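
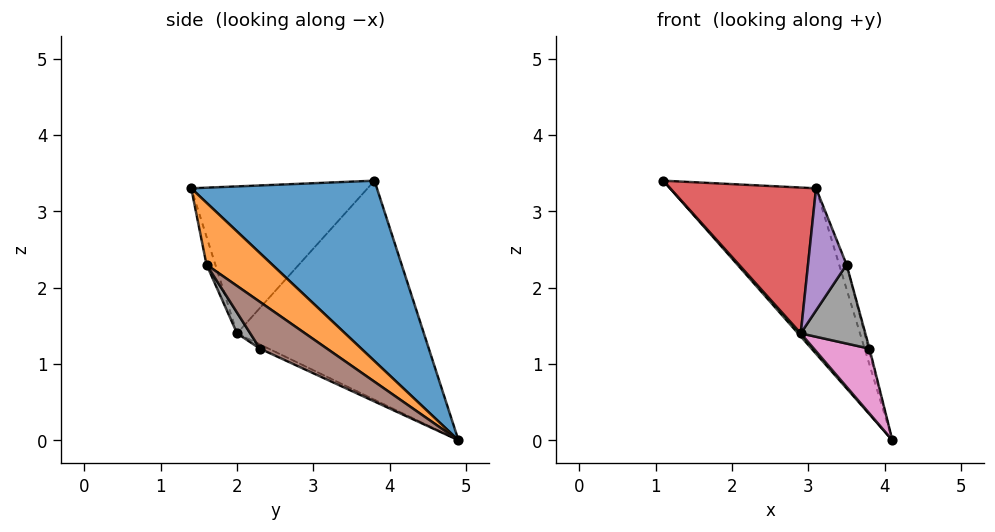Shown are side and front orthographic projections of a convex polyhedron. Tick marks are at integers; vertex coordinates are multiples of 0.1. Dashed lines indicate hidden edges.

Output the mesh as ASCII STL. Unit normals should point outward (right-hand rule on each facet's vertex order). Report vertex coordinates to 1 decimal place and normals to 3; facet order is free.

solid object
 facet normal 0.586 0.461 0.666
  outer loop
   vertex 3.1 1.4 3.3
   vertex 4.1 4.9 0.0
   vertex 1.1 3.8 3.4
  endloop
 endfacet
 facet normal 0.916 0.103 0.387
  outer loop
   vertex 3.5 1.6 2.3
   vertex 4.1 4.9 0.0
   vertex 3.1 1.4 3.3
  endloop
 endfacet
 facet normal -0.748 -0.011 -0.664
  outer loop
   vertex 2.9 2.0 1.4
   vertex 1.1 3.8 3.4
   vertex 4.1 4.9 0.0
  endloop
 endfacet
 facet normal -0.765 -0.633 -0.119
  outer loop
   vertex 2.9 2.0 1.4
   vertex 3.1 1.4 3.3
   vertex 1.1 3.8 3.4
  endloop
 endfacet
 facet normal -0.215 -0.938 -0.273
  outer loop
   vertex 2.9 2.0 1.4
   vertex 3.5 1.6 2.3
   vertex 3.1 1.4 3.3
  endloop
 endfacet
 facet normal 0.962 0.014 0.272
  outer loop
   vertex 3.8 2.3 1.2
   vertex 4.1 4.9 0.0
   vertex 3.5 1.6 2.3
  endloop
 endfacet
 facet normal -0.065 -0.412 -0.909
  outer loop
   vertex 3.8 2.3 1.2
   vertex 2.9 2.0 1.4
   vertex 4.1 4.9 0.0
  endloop
 endfacet
 facet normal 0.174 -0.852 -0.494
  outer loop
   vertex 3.8 2.3 1.2
   vertex 3.5 1.6 2.3
   vertex 2.9 2.0 1.4
  endloop
 endfacet
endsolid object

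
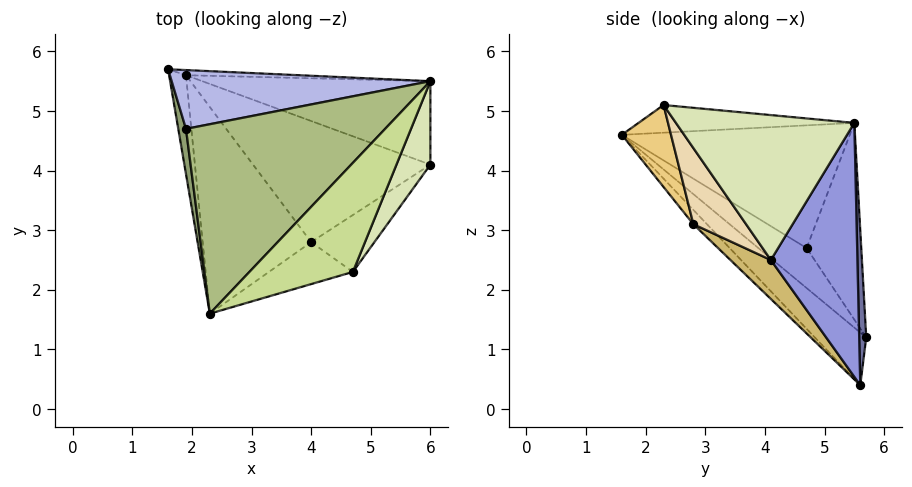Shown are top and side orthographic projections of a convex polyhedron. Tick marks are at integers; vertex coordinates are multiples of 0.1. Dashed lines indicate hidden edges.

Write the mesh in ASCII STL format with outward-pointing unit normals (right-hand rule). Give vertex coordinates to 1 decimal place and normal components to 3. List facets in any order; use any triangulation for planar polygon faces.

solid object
 facet normal 0.112 0.990 -0.082
  outer loop
   vertex 1.9 5.6 0.4
   vertex 1.6 5.7 1.2
   vertex 6.0 5.5 4.8
  endloop
 endfacet
 facet normal -0.879 -0.384 -0.282
  outer loop
   vertex 1.9 5.6 0.4
   vertex 2.3 1.6 4.6
   vertex 1.6 5.7 1.2
  endloop
 endfacet
 facet normal 0.501 0.739 -0.450
  outer loop
   vertex 6.0 4.1 2.5
   vertex 1.9 5.6 0.4
   vertex 6.0 5.5 4.8
  endloop
 endfacet
 facet normal -0.425 0.711 0.559
  outer loop
   vertex 1.9 4.7 2.7
   vertex 6.0 5.5 4.8
   vertex 1.6 5.7 1.2
  endloop
 endfacet
 facet normal -0.982 -0.011 0.189
  outer loop
   vertex 1.9 4.7 2.7
   vertex 1.6 5.7 1.2
   vertex 2.3 1.6 4.6
  endloop
 endfacet
 facet normal -0.478 0.413 0.775
  outer loop
   vertex 1.9 4.7 2.7
   vertex 2.3 1.6 4.6
   vertex 6.0 5.5 4.8
  endloop
 endfacet
 facet normal -0.253 0.192 0.948
  outer loop
   vertex 4.7 2.3 5.1
   vertex 6.0 5.5 4.8
   vertex 2.3 1.6 4.6
  endloop
 endfacet
 facet normal 0.912 -0.350 0.213
  outer loop
   vertex 4.7 2.3 5.1
   vertex 6.0 4.1 2.5
   vertex 6.0 5.5 4.8
  endloop
 endfacet
 facet normal -0.090 -0.725 -0.682
  outer loop
   vertex 4.0 2.8 3.1
   vertex 2.3 1.6 4.6
   vertex 1.9 5.6 0.4
  endloop
 endfacet
 facet normal 0.169 -0.615 -0.770
  outer loop
   vertex 4.0 2.8 3.1
   vertex 1.9 5.6 0.4
   vertex 6.0 4.1 2.5
  endloop
 endfacet
 facet normal 0.328 -0.883 -0.335
  outer loop
   vertex 4.0 2.8 3.1
   vertex 4.7 2.3 5.1
   vertex 2.3 1.6 4.6
  endloop
 endfacet
 facet normal 0.431 -0.828 -0.358
  outer loop
   vertex 4.0 2.8 3.1
   vertex 6.0 4.1 2.5
   vertex 4.7 2.3 5.1
  endloop
 endfacet
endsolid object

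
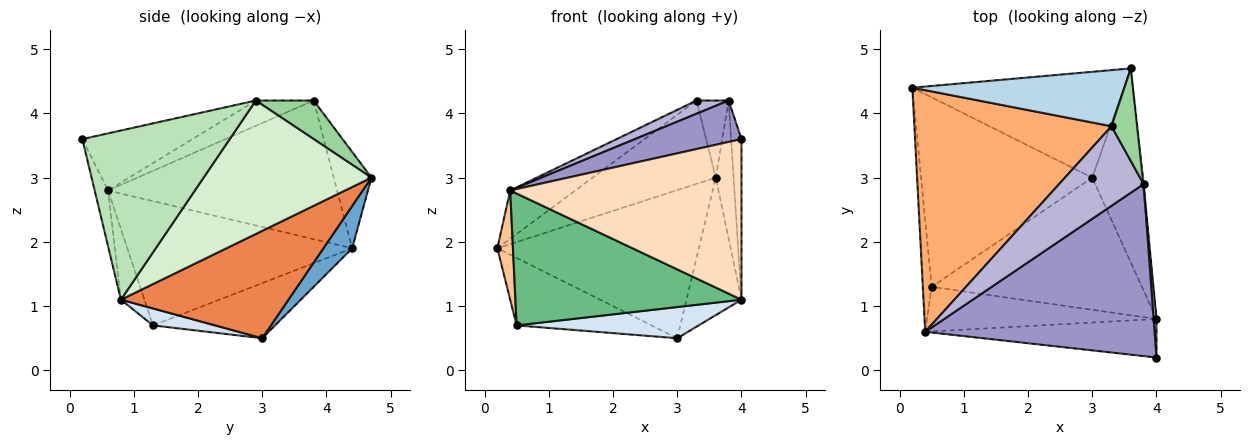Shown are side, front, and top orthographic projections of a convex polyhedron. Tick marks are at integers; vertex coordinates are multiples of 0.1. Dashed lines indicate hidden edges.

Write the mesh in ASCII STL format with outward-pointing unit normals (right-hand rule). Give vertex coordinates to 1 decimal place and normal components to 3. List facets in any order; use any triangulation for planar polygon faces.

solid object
 facet normal 0.115 0.808 -0.577
  outer loop
   vertex 3.0 3.0 0.5
   vertex 0.2 4.4 1.9
   vertex 3.6 4.7 3.0
  endloop
 endfacet
 facet normal -0.290 0.321 -0.902
  outer loop
   vertex 0.5 1.3 0.7
   vertex 0.2 4.4 1.9
   vertex 3.0 3.0 0.5
  endloop
 endfacet
 facet normal -0.246 0.804 0.541
  outer loop
   vertex 3.3 3.8 4.2
   vertex 3.6 4.7 3.0
   vertex 0.2 4.4 1.9
  endloop
 endfacet
 facet normal 0.078 -0.229 -0.970
  outer loop
   vertex 4.0 0.8 1.1
   vertex 0.5 1.3 0.7
   vertex 3.0 3.0 0.5
  endloop
 endfacet
 facet normal 0.870 0.285 -0.403
  outer loop
   vertex 4.0 0.8 1.1
   vertex 3.0 3.0 0.5
   vertex 3.6 4.7 3.0
  endloop
 endfacet
 facet normal -0.568 0.161 0.807
  outer loop
   vertex 0.4 0.6 2.8
   vertex 3.3 3.8 4.2
   vertex 0.2 4.4 1.9
  endloop
 endfacet
 facet normal -0.995 -0.069 -0.070
  outer loop
   vertex 0.4 0.6 2.8
   vertex 0.2 4.4 1.9
   vertex 0.5 1.3 0.7
  endloop
 endfacet
 facet normal -0.056 -0.971 -0.233
  outer loop
   vertex 0.4 0.6 2.8
   vertex 4.0 0.8 1.1
   vertex 4.0 0.2 3.6
  endloop
 endfacet
 facet normal -0.098 -0.943 -0.319
  outer loop
   vertex 0.4 0.6 2.8
   vertex 0.5 1.3 0.7
   vertex 4.0 0.8 1.1
  endloop
 endfacet
 facet normal 0.755 0.420 0.504
  outer loop
   vertex 3.8 2.9 4.2
   vertex 3.6 4.7 3.0
   vertex 3.3 3.8 4.2
  endloop
 endfacet
 facet normal 0.997 0.070 0.017
  outer loop
   vertex 3.8 2.9 4.2
   vertex 4.0 0.2 3.6
   vertex 4.0 0.8 1.1
  endloop
 endfacet
 facet normal 0.994 0.106 -0.007
  outer loop
   vertex 3.8 2.9 4.2
   vertex 4.0 0.8 1.1
   vertex 3.6 4.7 3.0
  endloop
 endfacet
 facet normal -0.235 -0.227 0.945
  outer loop
   vertex 3.8 2.9 4.2
   vertex 0.4 0.6 2.8
   vertex 4.0 0.2 3.6
  endloop
 endfacet
 facet normal -0.283 -0.157 0.946
  outer loop
   vertex 3.8 2.9 4.2
   vertex 3.3 3.8 4.2
   vertex 0.4 0.6 2.8
  endloop
 endfacet
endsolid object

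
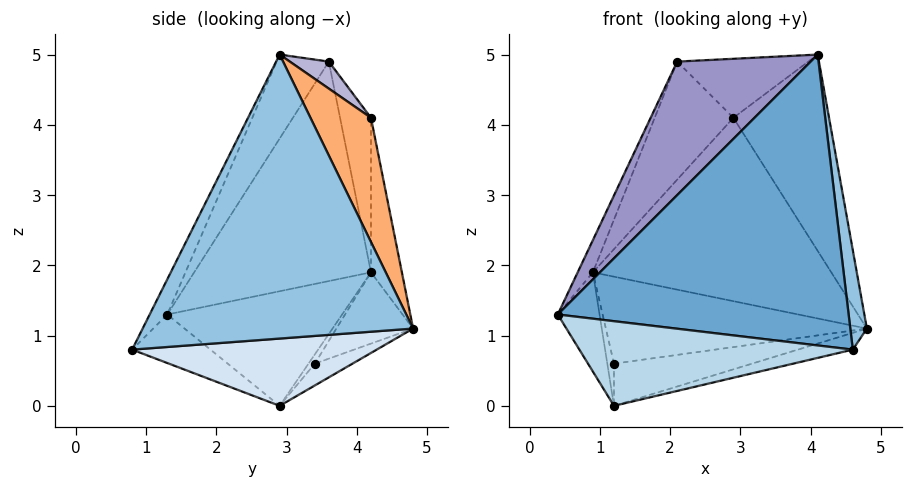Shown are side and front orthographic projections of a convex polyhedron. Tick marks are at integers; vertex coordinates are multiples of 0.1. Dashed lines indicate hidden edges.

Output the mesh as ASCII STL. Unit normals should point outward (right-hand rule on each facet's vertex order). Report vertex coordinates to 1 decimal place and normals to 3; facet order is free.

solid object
 facet normal -0.054 -0.896 0.441
  outer loop
   vertex 4.1 2.9 5.0
   vertex 0.4 1.3 1.3
   vertex 4.6 0.8 0.8
  endloop
 endfacet
 facet normal 0.987 -0.060 0.148
  outer loop
   vertex 4.1 2.9 5.0
   vertex 4.6 0.8 0.8
   vertex 4.8 4.8 1.1
  endloop
 endfacet
 facet normal -0.164 -0.571 -0.804
  outer loop
   vertex 1.2 2.9 0.0
   vertex 4.6 0.8 0.8
   vertex 0.4 1.3 1.3
  endloop
 endfacet
 facet normal 0.263 0.059 -0.963
  outer loop
   vertex 1.2 2.9 0.0
   vertex 4.8 4.8 1.1
   vertex 4.6 0.8 0.8
  endloop
 endfacet
 facet normal -0.928 0.222 -0.298
  outer loop
   vertex 1.2 2.9 0.0
   vertex 0.4 1.3 1.3
   vertex 0.9 4.2 1.9
  endloop
 endfacet
 facet normal 0.477 0.754 0.453
  outer loop
   vertex 2.9 4.2 4.1
   vertex 4.1 2.9 5.0
   vertex 4.8 4.8 1.1
  endloop
 endfacet
 facet normal -0.128 0.985 0.116
  outer loop
   vertex 2.9 4.2 4.1
   vertex 4.8 4.8 1.1
   vertex 0.9 4.2 1.9
  endloop
 endfacet
 facet normal -0.236 0.802 -0.548
  outer loop
   vertex 1.2 3.4 0.6
   vertex 0.9 4.2 1.9
   vertex 4.8 4.8 1.1
  endloop
 endfacet
 facet normal -0.205 0.752 -0.627
  outer loop
   vertex 1.2 3.4 0.6
   vertex 4.8 4.8 1.1
   vertex 1.2 2.9 0.0
  endloop
 endfacet
 facet normal -0.587 0.622 -0.518
  outer loop
   vertex 1.2 3.4 0.6
   vertex 1.2 2.9 0.0
   vertex 0.9 4.2 1.9
  endloop
 endfacet
 facet normal -0.920 0.079 0.384
  outer loop
   vertex 2.1 3.6 4.9
   vertex 0.9 4.2 1.9
   vertex 0.4 1.3 1.3
  endloop
 endfacet
 facet normal -0.347 0.883 0.315
  outer loop
   vertex 2.1 3.6 4.9
   vertex 2.9 4.2 4.1
   vertex 0.9 4.2 1.9
  endloop
 endfacet
 facet normal -0.289 -0.739 0.609
  outer loop
   vertex 2.1 3.6 4.9
   vertex 0.4 1.3 1.3
   vertex 4.1 2.9 5.0
  endloop
 endfacet
 facet normal 0.201 0.676 0.709
  outer loop
   vertex 2.1 3.6 4.9
   vertex 4.1 2.9 5.0
   vertex 2.9 4.2 4.1
  endloop
 endfacet
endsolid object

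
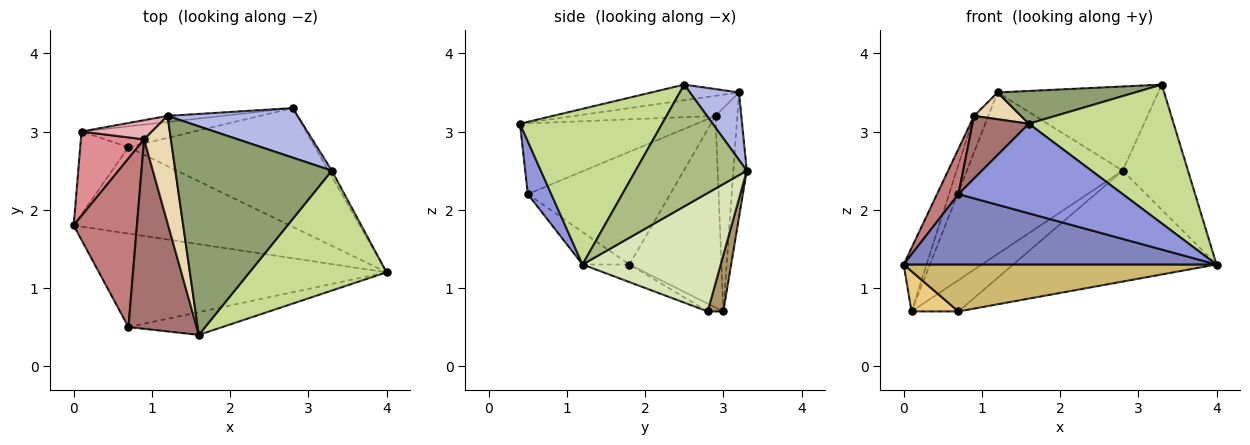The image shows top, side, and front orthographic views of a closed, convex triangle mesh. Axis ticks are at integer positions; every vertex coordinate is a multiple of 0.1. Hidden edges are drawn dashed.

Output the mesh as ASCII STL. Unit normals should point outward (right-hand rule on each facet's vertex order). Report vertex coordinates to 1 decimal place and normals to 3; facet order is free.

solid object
 facet normal -0.086 0.996 -0.037
  outer loop
   vertex 0.1 3.0 0.7
   vertex 1.2 3.2 3.5
   vertex 2.8 3.3 2.5
  endloop
 endfacet
 facet normal -0.090 -0.599 -0.796
  outer loop
   vertex 0.7 0.5 2.2
   vertex 0.0 1.8 1.3
   vertex 4.0 1.2 1.3
  endloop
 endfacet
 facet normal 0.137 -0.960 -0.244
  outer loop
   vertex 0.7 0.5 2.2
   vertex 4.0 1.2 1.3
   vertex 1.6 0.4 3.1
  endloop
 endfacet
 facet normal 0.254 0.833 0.490
  outer loop
   vertex 3.3 2.5 3.6
   vertex 2.8 3.3 2.5
   vertex 1.2 3.2 3.5
  endloop
 endfacet
 facet normal -0.098 -0.154 0.983
  outer loop
   vertex 3.3 2.5 3.6
   vertex 1.2 3.2 3.5
   vertex 1.6 0.4 3.1
  endloop
 endfacet
 facet normal 0.862 0.506 -0.024
  outer loop
   vertex 3.3 2.5 3.6
   vertex 4.0 1.2 1.3
   vertex 2.8 3.3 2.5
  endloop
 endfacet
 facet normal 0.596 -0.608 0.525
  outer loop
   vertex 3.3 2.5 3.6
   vertex 1.6 0.4 3.1
   vertex 4.0 1.2 1.3
  endloop
 endfacet
 facet normal 0.421 0.619 -0.663
  outer loop
   vertex 0.7 2.8 0.7
   vertex 2.8 3.3 2.5
   vertex 4.0 1.2 1.3
  endloop
 endfacet
 facet normal 0.267 0.802 -0.535
  outer loop
   vertex 0.7 2.8 0.7
   vertex 0.1 3.0 0.7
   vertex 2.8 3.3 2.5
  endloop
 endfacet
 facet normal -0.071 -0.476 -0.877
  outer loop
   vertex 0.7 2.8 0.7
   vertex 4.0 1.2 1.3
   vertex 0.0 1.8 1.3
  endloop
 endfacet
 facet normal -0.144 -0.433 -0.890
  outer loop
   vertex 0.7 2.8 0.7
   vertex 0.0 1.8 1.3
   vertex 0.1 3.0 0.7
  endloop
 endfacet
 facet normal -0.588 -0.196 0.784
  outer loop
   vertex 0.9 2.9 3.2
   vertex 1.6 0.4 3.1
   vertex 1.2 3.2 3.5
  endloop
 endfacet
 facet normal -0.702 -0.223 0.677
  outer loop
   vertex 0.9 2.9 3.2
   vertex 0.7 0.5 2.2
   vertex 1.6 0.4 3.1
  endloop
 endfacet
 facet normal -0.865 -0.130 0.485
  outer loop
   vertex 0.9 2.9 3.2
   vertex 0.0 1.8 1.3
   vertex 0.7 0.5 2.2
  endloop
 endfacet
 facet normal -0.924 0.230 0.305
  outer loop
   vertex 0.9 2.9 3.2
   vertex 0.1 3.0 0.7
   vertex 0.0 1.8 1.3
  endloop
 endfacet
 facet normal -0.804 0.526 0.278
  outer loop
   vertex 0.9 2.9 3.2
   vertex 1.2 3.2 3.5
   vertex 0.1 3.0 0.7
  endloop
 endfacet
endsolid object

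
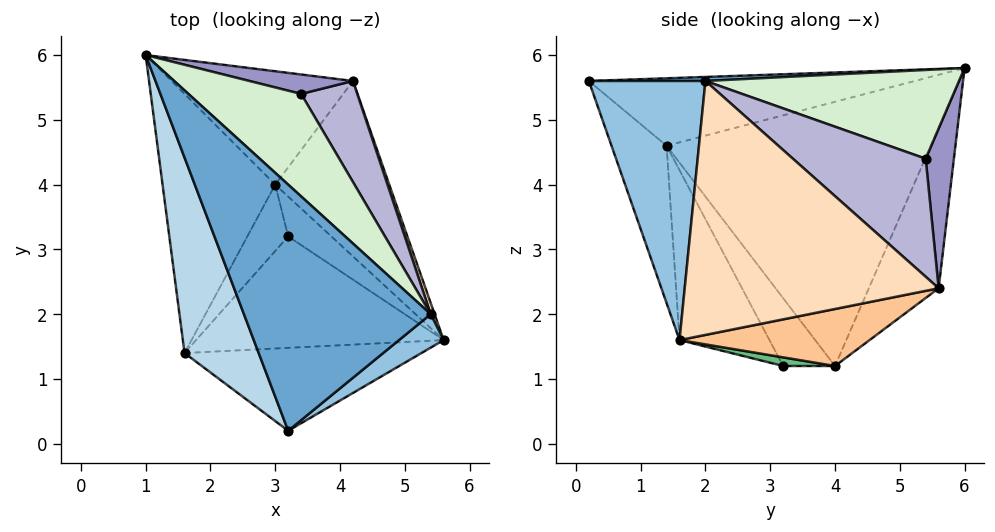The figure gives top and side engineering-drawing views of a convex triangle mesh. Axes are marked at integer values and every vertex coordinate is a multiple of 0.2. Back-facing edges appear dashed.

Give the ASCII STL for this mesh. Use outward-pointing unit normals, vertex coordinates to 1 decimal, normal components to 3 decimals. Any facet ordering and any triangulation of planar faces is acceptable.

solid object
 facet normal 0.022 -0.026 0.999
  outer loop
   vertex 5.4 2.0 5.6
   vertex 1.0 6.0 5.8
   vertex 3.2 0.2 5.6
  endloop
 endfacet
 facet normal 0.630 -0.769 0.108
  outer loop
   vertex 5.4 2.0 5.6
   vertex 3.2 0.2 5.6
   vertex 5.6 1.6 1.6
  endloop
 endfacet
 facet normal -0.648 -0.270 0.712
  outer loop
   vertex 1.6 1.4 4.6
   vertex 3.2 0.2 5.6
   vertex 1.0 6.0 5.8
  endloop
 endfacet
 facet normal -0.920 -0.018 -0.392
  outer loop
   vertex 1.6 1.4 4.6
   vertex 1.0 6.0 5.8
   vertex 3.0 4.0 1.2
  endloop
 endfacet
 facet normal -0.317 -0.820 -0.477
  outer loop
   vertex 1.6 1.4 4.6
   vertex 5.6 1.6 1.6
   vertex 3.2 0.2 5.6
  endloop
 endfacet
 facet normal -0.455 0.727 -0.514
  outer loop
   vertex 4.2 5.6 2.4
   vertex 3.0 4.0 1.2
   vertex 1.0 6.0 5.8
  endloop
 endfacet
 facet normal 0.424 0.318 -0.848
  outer loop
   vertex 4.2 5.6 2.4
   vertex 5.6 1.6 1.6
   vertex 3.0 4.0 1.2
  endloop
 endfacet
 facet normal 0.945 0.328 0.014
  outer loop
   vertex 4.2 5.6 2.4
   vertex 5.4 2.0 5.6
   vertex 5.6 1.6 1.6
  endloop
 endfacet
 facet normal 0.196 0.049 -0.979
  outer loop
   vertex 3.2 3.2 1.2
   vertex 3.0 4.0 1.2
   vertex 5.6 1.6 1.6
  endloop
 endfacet
 facet normal -0.389 -0.726 -0.567
  outer loop
   vertex 3.2 3.2 1.2
   vertex 5.6 1.6 1.6
   vertex 1.6 1.4 4.6
  endloop
 endfacet
 facet normal -0.837 -0.209 -0.505
  outer loop
   vertex 3.2 3.2 1.2
   vertex 1.6 1.4 4.6
   vertex 3.0 4.0 1.2
  endloop
 endfacet
 facet normal 0.521 0.540 0.661
  outer loop
   vertex 3.4 5.4 4.4
   vertex 1.0 6.0 5.8
   vertex 5.4 2.0 5.6
  endloop
 endfacet
 facet normal 0.363 0.902 0.235
  outer loop
   vertex 3.4 5.4 4.4
   vertex 4.2 5.6 2.4
   vertex 1.0 6.0 5.8
  endloop
 endfacet
 facet normal 0.746 0.564 0.355
  outer loop
   vertex 3.4 5.4 4.4
   vertex 5.4 2.0 5.6
   vertex 4.2 5.6 2.4
  endloop
 endfacet
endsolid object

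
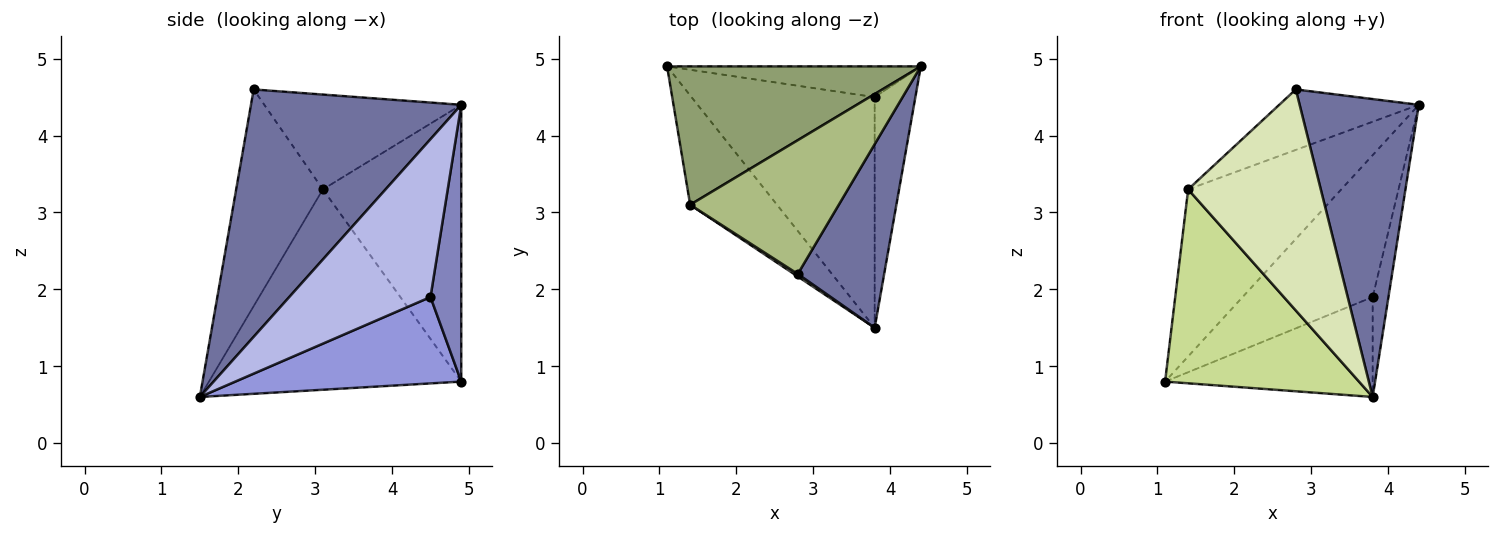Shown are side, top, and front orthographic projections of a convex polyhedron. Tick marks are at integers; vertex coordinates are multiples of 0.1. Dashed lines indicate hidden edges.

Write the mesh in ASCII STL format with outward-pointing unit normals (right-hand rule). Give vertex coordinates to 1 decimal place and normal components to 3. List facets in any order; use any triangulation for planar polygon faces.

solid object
 facet normal 0.832 -0.472 0.291
  outer loop
   vertex 2.8 2.2 4.6
   vertex 3.8 1.5 0.6
   vertex 4.4 4.9 4.4
  endloop
 endfacet
 facet normal 0.225 0.952 -0.206
  outer loop
   vertex 3.8 4.5 1.9
   vertex 1.1 4.9 0.8
   vertex 4.4 4.9 4.4
  endloop
 endfacet
 facet normal 0.397 0.365 -0.842
  outer loop
   vertex 3.8 4.5 1.9
   vertex 3.8 1.5 0.6
   vertex 1.1 4.9 0.8
  endloop
 endfacet
 facet normal 0.963 0.108 -0.248
  outer loop
   vertex 3.8 4.5 1.9
   vertex 4.4 4.9 4.4
   vertex 3.8 1.5 0.6
  endloop
 endfacet
 facet normal -0.571 0.632 0.524
  outer loop
   vertex 1.4 3.1 3.3
   vertex 4.4 4.9 4.4
   vertex 1.1 4.9 0.8
  endloop
 endfacet
 facet normal -0.503 0.356 0.788
  outer loop
   vertex 1.4 3.1 3.3
   vertex 2.8 2.2 4.6
   vertex 4.4 4.9 4.4
  endloop
 endfacet
 facet normal -0.750 -0.576 -0.325
  outer loop
   vertex 1.4 3.1 3.3
   vertex 1.1 4.9 0.8
   vertex 3.8 1.5 0.6
  endloop
 endfacet
 facet normal -0.547 -0.837 0.010
  outer loop
   vertex 1.4 3.1 3.3
   vertex 3.8 1.5 0.6
   vertex 2.8 2.2 4.6
  endloop
 endfacet
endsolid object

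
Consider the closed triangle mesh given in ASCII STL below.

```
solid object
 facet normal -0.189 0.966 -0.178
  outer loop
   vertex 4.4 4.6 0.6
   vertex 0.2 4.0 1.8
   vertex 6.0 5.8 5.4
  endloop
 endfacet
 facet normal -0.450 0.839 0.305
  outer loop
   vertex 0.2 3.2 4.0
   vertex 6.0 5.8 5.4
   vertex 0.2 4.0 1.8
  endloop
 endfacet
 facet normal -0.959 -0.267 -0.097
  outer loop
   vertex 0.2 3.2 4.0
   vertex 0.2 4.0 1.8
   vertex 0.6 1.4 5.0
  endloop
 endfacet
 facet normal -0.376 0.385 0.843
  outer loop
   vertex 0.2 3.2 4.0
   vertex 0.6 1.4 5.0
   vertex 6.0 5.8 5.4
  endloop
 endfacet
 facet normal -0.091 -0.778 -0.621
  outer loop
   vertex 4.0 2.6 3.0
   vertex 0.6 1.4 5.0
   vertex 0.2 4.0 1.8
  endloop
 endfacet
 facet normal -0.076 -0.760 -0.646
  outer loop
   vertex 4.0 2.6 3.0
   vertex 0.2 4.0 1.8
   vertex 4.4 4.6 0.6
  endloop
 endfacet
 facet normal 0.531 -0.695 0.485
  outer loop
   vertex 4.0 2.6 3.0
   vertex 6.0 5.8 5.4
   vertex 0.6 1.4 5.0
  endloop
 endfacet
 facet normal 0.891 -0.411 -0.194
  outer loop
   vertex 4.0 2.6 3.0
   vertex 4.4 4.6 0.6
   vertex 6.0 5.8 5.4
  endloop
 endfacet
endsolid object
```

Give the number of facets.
8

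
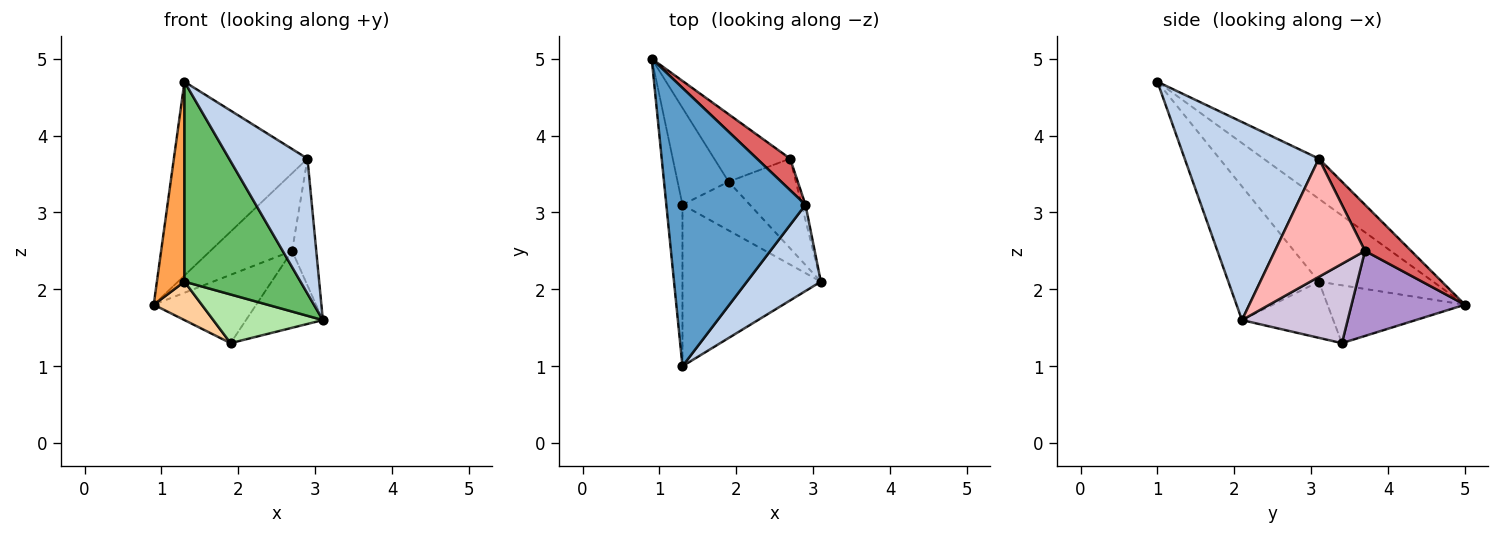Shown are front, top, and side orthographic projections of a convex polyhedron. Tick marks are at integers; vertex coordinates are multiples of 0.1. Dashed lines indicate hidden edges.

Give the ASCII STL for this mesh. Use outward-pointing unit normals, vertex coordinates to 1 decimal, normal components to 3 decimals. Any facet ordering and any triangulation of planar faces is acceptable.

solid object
 facet normal -0.231 0.556 0.799
  outer loop
   vertex 2.9 3.1 3.7
   vertex 0.9 5.0 1.8
   vertex 1.3 1.0 4.7
  endloop
 endfacet
 facet normal 0.822 -0.480 0.307
  outer loop
   vertex 2.9 3.1 3.7
   vertex 1.3 1.0 4.7
   vertex 3.1 2.1 1.6
  endloop
 endfacet
 facet normal -0.955 -0.230 -0.186
  outer loop
   vertex 1.3 3.1 2.1
   vertex 1.3 1.0 4.7
   vertex 0.9 5.0 1.8
  endloop
 endfacet
 facet normal -0.726 -0.254 -0.639
  outer loop
   vertex 1.3 3.1 2.1
   vertex 0.9 5.0 1.8
   vertex 1.9 3.4 1.3
  endloop
 endfacet
 facet normal -0.519 -0.665 -0.537
  outer loop
   vertex 1.3 3.1 2.1
   vertex 3.1 2.1 1.6
   vertex 1.3 1.0 4.7
  endloop
 endfacet
 facet normal -0.508 -0.609 -0.609
  outer loop
   vertex 1.3 3.1 2.1
   vertex 1.9 3.4 1.3
   vertex 3.1 2.1 1.6
  endloop
 endfacet
 facet normal 0.463 0.821 0.333
  outer loop
   vertex 2.7 3.7 2.5
   vertex 0.9 5.0 1.8
   vertex 2.9 3.1 3.7
  endloop
 endfacet
 facet normal 0.965 0.259 -0.031
  outer loop
   vertex 2.7 3.7 2.5
   vertex 2.9 3.1 3.7
   vertex 3.1 2.1 1.6
  endloop
 endfacet
 facet normal 0.619 0.559 -0.552
  outer loop
   vertex 2.7 3.7 2.5
   vertex 1.9 3.4 1.3
   vertex 0.9 5.0 1.8
  endloop
 endfacet
 facet normal 0.667 0.485 -0.566
  outer loop
   vertex 2.7 3.7 2.5
   vertex 3.1 2.1 1.6
   vertex 1.9 3.4 1.3
  endloop
 endfacet
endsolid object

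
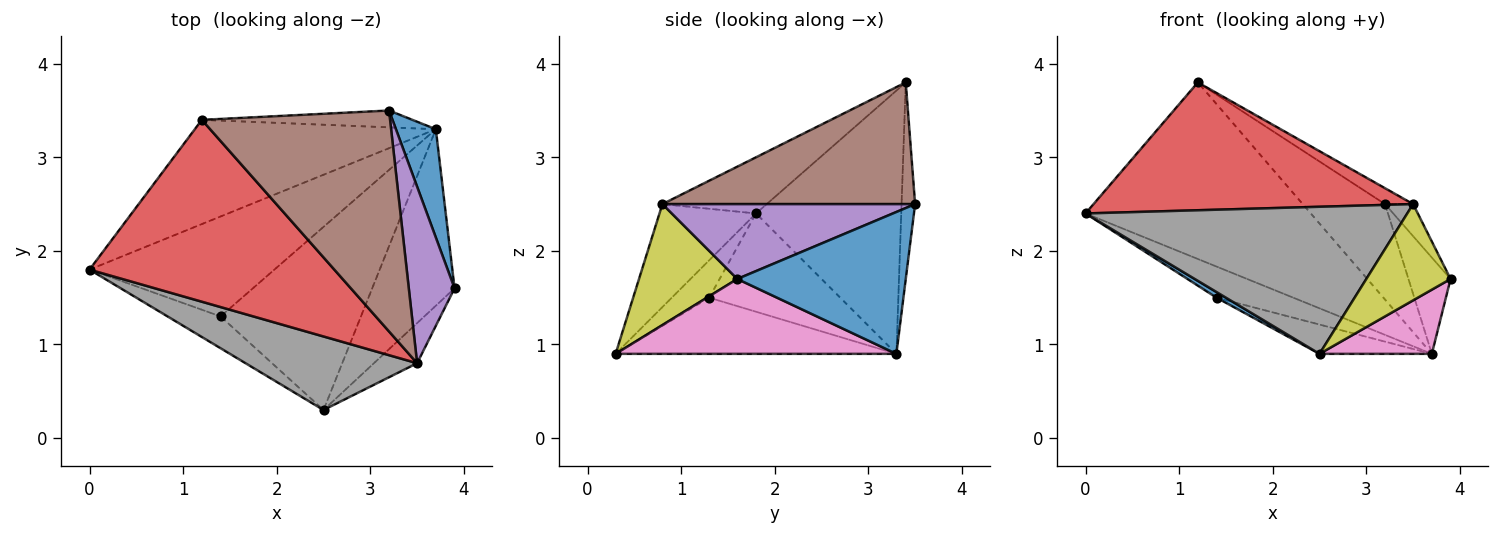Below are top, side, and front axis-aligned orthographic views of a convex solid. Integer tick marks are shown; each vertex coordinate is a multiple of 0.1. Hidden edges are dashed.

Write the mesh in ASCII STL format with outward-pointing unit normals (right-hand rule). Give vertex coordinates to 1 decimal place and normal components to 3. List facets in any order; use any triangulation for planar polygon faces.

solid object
 facet normal 0.936 0.234 0.263
  outer loop
   vertex 3.7 3.3 0.9
   vertex 3.2 3.5 2.5
   vertex 3.9 1.6 1.7
  endloop
 endfacet
 facet normal -0.485 0.753 -0.444
  outer loop
   vertex 3.7 3.3 0.9
   vertex 0.0 1.8 2.4
   vertex 1.2 3.4 3.8
  endloop
 endfacet
 facet normal -0.160 0.972 -0.172
  outer loop
   vertex 3.7 3.3 0.9
   vertex 1.2 3.4 3.8
   vertex 3.2 3.5 2.5
  endloop
 endfacet
 facet normal -0.184 -0.565 0.804
  outer loop
   vertex 3.5 0.8 2.5
   vertex 1.2 3.4 3.8
   vertex 0.0 1.8 2.4
  endloop
 endfacet
 facet normal 0.849 0.094 0.519
  outer loop
   vertex 3.5 0.8 2.5
   vertex 3.9 1.6 1.7
   vertex 3.2 3.5 2.5
  endloop
 endfacet
 facet normal 0.542 0.060 0.838
  outer loop
   vertex 3.5 0.8 2.5
   vertex 3.2 3.5 2.5
   vertex 1.2 3.4 3.8
  endloop
 endfacet
 facet normal 0.650 -0.260 -0.715
  outer loop
   vertex 2.5 0.3 0.9
   vertex 3.7 3.3 0.9
   vertex 3.9 1.6 1.7
  endloop
 endfacet
 facet normal -0.259 -0.864 0.432
  outer loop
   vertex 2.5 0.3 0.9
   vertex 3.5 0.8 2.5
   vertex 0.0 1.8 2.4
  endloop
 endfacet
 facet normal 0.733 -0.628 -0.262
  outer loop
   vertex 2.5 0.3 0.9
   vertex 3.9 1.6 1.7
   vertex 3.5 0.8 2.5
  endloop
 endfacet
 facet normal -0.453 0.265 -0.851
  outer loop
   vertex 1.4 1.3 1.5
   vertex 0.0 1.8 2.4
   vertex 3.7 3.3 0.9
  endloop
 endfacet
 facet normal -0.571 -0.143 -0.809
  outer loop
   vertex 1.4 1.3 1.5
   vertex 2.5 0.3 0.9
   vertex 0.0 1.8 2.4
  endloop
 endfacet
 facet normal -0.367 0.147 -0.918
  outer loop
   vertex 1.4 1.3 1.5
   vertex 3.7 3.3 0.9
   vertex 2.5 0.3 0.9
  endloop
 endfacet
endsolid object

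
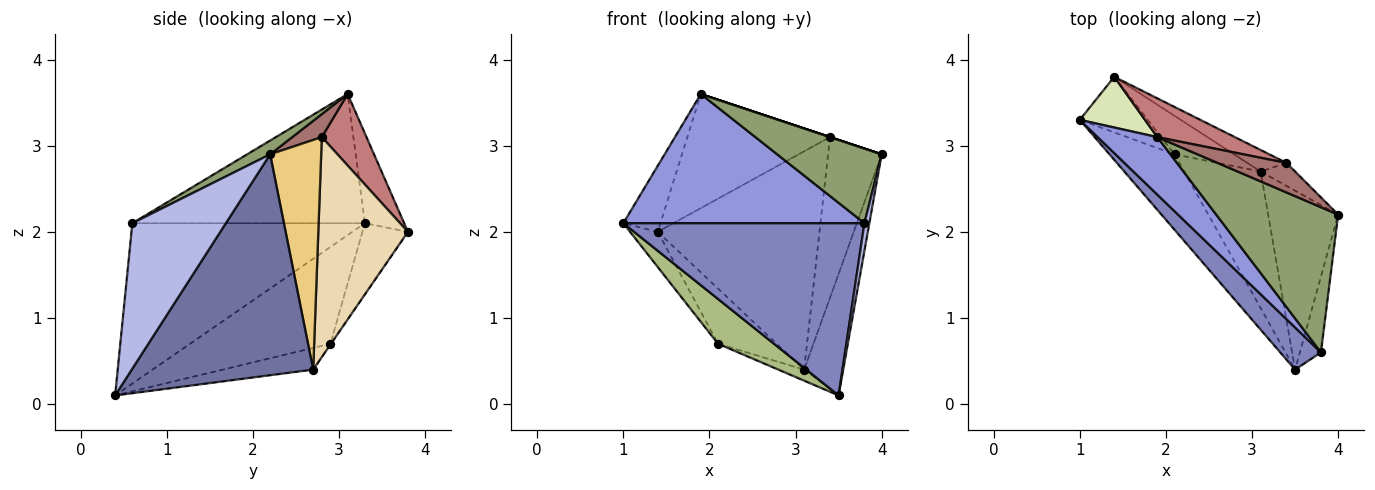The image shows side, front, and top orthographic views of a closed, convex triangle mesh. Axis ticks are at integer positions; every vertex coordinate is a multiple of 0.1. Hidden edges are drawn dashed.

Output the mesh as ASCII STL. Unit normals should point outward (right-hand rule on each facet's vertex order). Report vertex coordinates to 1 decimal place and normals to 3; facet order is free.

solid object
 facet normal 0.934 0.201 -0.296
  outer loop
   vertex 3.1 2.7 0.4
   vertex 4.0 2.2 2.9
   vertex 3.5 0.4 0.1
  endloop
 endfacet
 facet normal -0.684 -0.709 0.173
  outer loop
   vertex 3.8 0.6 2.1
   vertex 1.0 3.3 2.1
   vertex 3.5 0.4 0.1
  endloop
 endfacet
 facet normal -0.661 -0.685 0.305
  outer loop
   vertex 3.8 0.6 2.1
   vertex 1.9 3.1 3.6
   vertex 1.0 3.3 2.1
  endloop
 endfacet
 facet normal 0.988 -0.052 -0.143
  outer loop
   vertex 3.8 0.6 2.1
   vertex 3.5 0.4 0.1
   vertex 4.0 2.2 2.9
  endloop
 endfacet
 facet normal 0.100 -0.455 0.885
  outer loop
   vertex 3.8 0.6 2.1
   vertex 4.0 2.2 2.9
   vertex 1.9 3.1 3.6
  endloop
 endfacet
 facet normal -0.788 -0.314 -0.529
  outer loop
   vertex 2.1 2.9 0.7
   vertex 3.5 0.4 0.1
   vertex 1.0 3.3 2.1
  endloop
 endfacet
 facet normal -0.272 0.078 -0.959
  outer loop
   vertex 2.1 2.9 0.7
   vertex 3.1 2.7 0.4
   vertex 3.5 0.4 0.1
  endloop
 endfacet
 facet normal -0.643 0.608 0.467
  outer loop
   vertex 1.4 3.8 2.0
   vertex 1.0 3.3 2.1
   vertex 1.9 3.1 3.6
  endloop
 endfacet
 facet normal -0.661 0.402 -0.634
  outer loop
   vertex 1.4 3.8 2.0
   vertex 2.1 2.9 0.7
   vertex 1.0 3.3 2.1
  endloop
 endfacet
 facet normal -0.008 0.820 -0.572
  outer loop
   vertex 1.4 3.8 2.0
   vertex 3.1 2.7 0.4
   vertex 2.1 2.9 0.7
  endloop
 endfacet
 facet normal 0.686 0.720 -0.103
  outer loop
   vertex 3.4 2.8 3.1
   vertex 4.0 2.2 2.9
   vertex 3.1 2.7 0.4
  endloop
 endfacet
 facet normal 0.483 0.871 -0.086
  outer loop
   vertex 3.4 2.8 3.1
   vertex 3.1 2.7 0.4
   vertex 1.4 3.8 2.0
  endloop
 endfacet
 facet normal 0.316 0.000 0.949
  outer loop
   vertex 3.4 2.8 3.1
   vertex 1.9 3.1 3.6
   vertex 4.0 2.2 2.9
  endloop
 endfacet
 facet normal 0.284 0.908 0.308
  outer loop
   vertex 3.4 2.8 3.1
   vertex 1.4 3.8 2.0
   vertex 1.9 3.1 3.6
  endloop
 endfacet
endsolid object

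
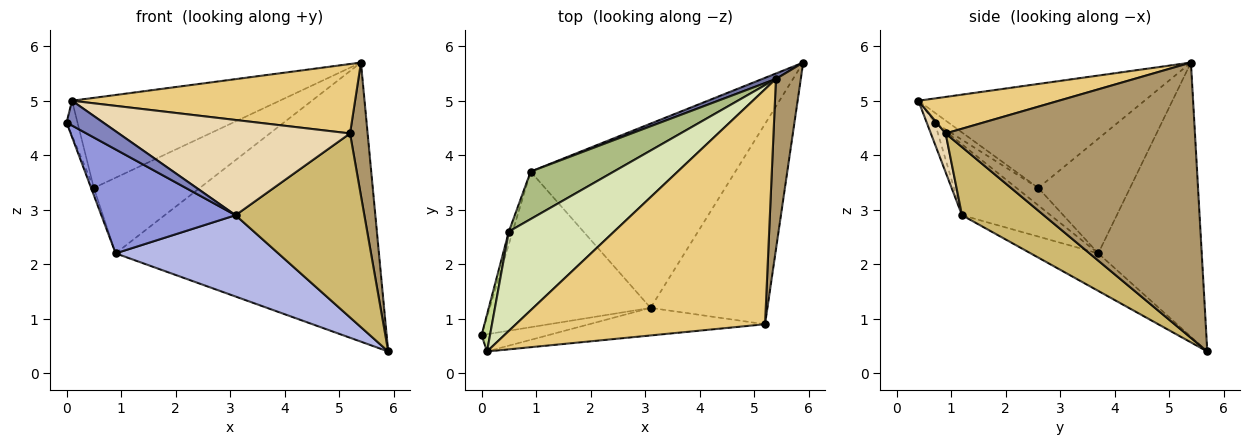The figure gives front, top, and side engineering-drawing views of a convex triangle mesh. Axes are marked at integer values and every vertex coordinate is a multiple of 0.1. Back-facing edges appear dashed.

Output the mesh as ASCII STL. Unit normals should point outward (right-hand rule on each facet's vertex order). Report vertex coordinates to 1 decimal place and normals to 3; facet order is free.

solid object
 facet normal -0.366 0.931 0.018
  outer loop
   vertex 0.9 3.7 2.2
   vertex 5.4 5.4 5.7
   vertex 5.9 5.7 0.4
  endloop
 endfacet
 facet normal -0.178 -0.808 -0.562
  outer loop
   vertex 3.1 1.2 2.9
   vertex 0.1 0.4 5.0
   vertex 0.0 0.7 4.6
  endloop
 endfacet
 facet normal -0.344 -0.521 -0.781
  outer loop
   vertex 3.1 1.2 2.9
   vertex 0.0 0.7 4.6
   vertex 0.9 3.7 2.2
  endloop
 endfacet
 facet normal -0.165 -0.398 -0.902
  outer loop
   vertex 3.1 1.2 2.9
   vertex 0.9 3.7 2.2
   vertex 5.9 5.7 0.4
  endloop
 endfacet
 facet normal -0.970 0.121 -0.212
  outer loop
   vertex 0.5 2.6 3.4
   vertex 0.9 3.7 2.2
   vertex 0.0 0.7 4.6
  endloop
 endfacet
 facet normal -0.591 0.683 0.429
  outer loop
   vertex 0.5 2.6 3.4
   vertex 5.4 5.4 5.7
   vertex 0.9 3.7 2.2
  endloop
 endfacet
 facet normal -0.651 0.520 0.553
  outer loop
   vertex 0.5 2.6 3.4
   vertex 0.0 0.7 4.6
   vertex 0.1 0.4 5.0
  endloop
 endfacet
 facet normal -0.590 0.542 0.598
  outer loop
   vertex 0.5 2.6 3.4
   vertex 0.1 0.4 5.0
   vertex 5.4 5.4 5.7
  endloop
 endfacet
 facet normal 0.993 -0.070 0.090
  outer loop
   vertex 5.2 0.9 4.4
   vertex 5.9 5.7 0.4
   vertex 5.4 5.4 5.7
  endloop
 endfacet
 facet normal 0.395 -0.622 -0.677
  outer loop
   vertex 5.2 0.9 4.4
   vertex 3.1 1.2 2.9
   vertex 5.9 5.7 0.4
  endloop
 endfacet
 facet normal 0.139 -0.281 0.950
  outer loop
   vertex 5.2 0.9 4.4
   vertex 5.4 5.4 5.7
   vertex 0.1 0.4 5.0
  endloop
 endfacet
 facet normal 0.061 -0.959 -0.278
  outer loop
   vertex 5.2 0.9 4.4
   vertex 0.1 0.4 5.0
   vertex 3.1 1.2 2.9
  endloop
 endfacet
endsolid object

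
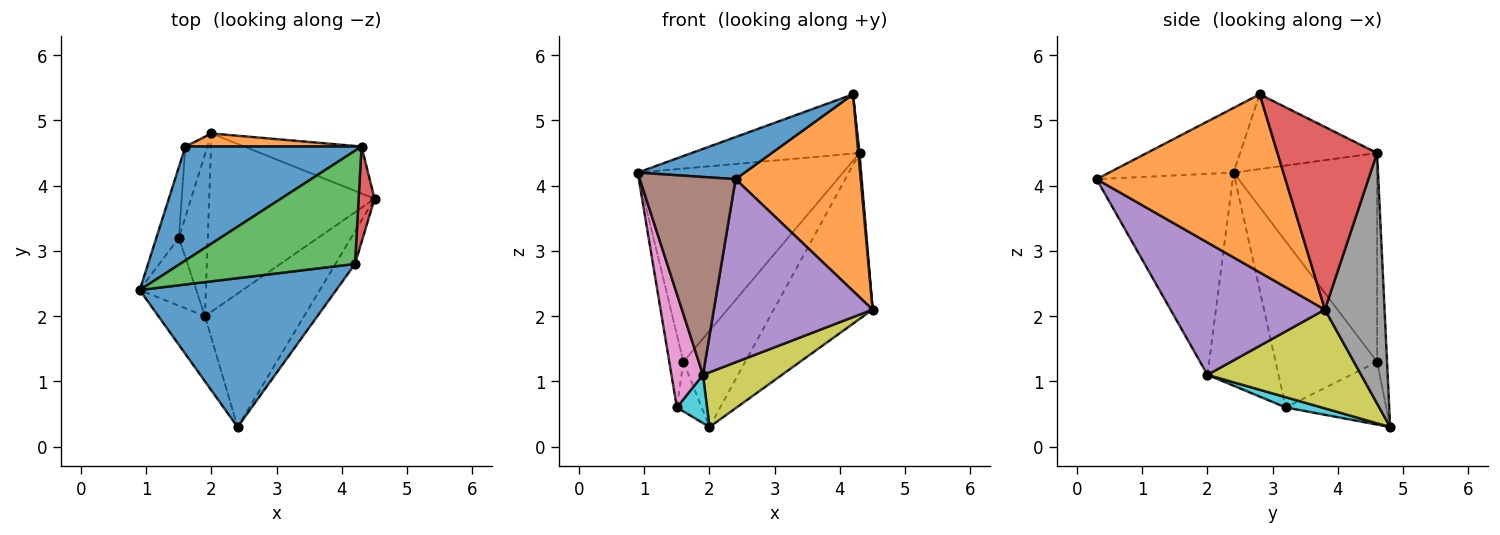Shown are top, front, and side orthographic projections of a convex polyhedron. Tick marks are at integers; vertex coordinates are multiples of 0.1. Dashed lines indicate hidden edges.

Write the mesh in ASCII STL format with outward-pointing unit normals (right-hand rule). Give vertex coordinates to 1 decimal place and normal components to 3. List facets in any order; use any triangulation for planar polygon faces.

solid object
 facet normal -0.302 -0.259 0.917
  outer loop
   vertex 4.2 2.8 5.4
   vertex 0.9 2.4 4.2
   vertex 2.4 0.3 4.1
  endloop
 endfacet
 facet normal 0.830 -0.550 -0.091
  outer loop
   vertex 4.2 2.8 5.4
   vertex 2.4 0.3 4.1
   vertex 4.5 3.8 2.1
  endloop
 endfacet
 facet normal -0.354 0.434 0.829
  outer loop
   vertex 4.3 4.6 4.5
   vertex 0.9 2.4 4.2
   vertex 4.2 2.8 5.4
  endloop
 endfacet
 facet normal 0.996 -0.012 0.087
  outer loop
   vertex 4.3 4.6 4.5
   vertex 4.2 2.8 5.4
   vertex 4.5 3.8 2.1
  endloop
 endfacet
 facet normal 0.618 -0.635 -0.463
  outer loop
   vertex 1.9 2.0 1.1
   vertex 4.5 3.8 2.1
   vertex 2.4 0.3 4.1
  endloop
 endfacet
 facet normal -0.804 -0.565 -0.186
  outer loop
   vertex 1.9 2.0 1.1
   vertex 2.4 0.3 4.1
   vertex 0.9 2.4 4.2
  endloop
 endfacet
 facet normal -0.888 -0.394 -0.236
  outer loop
   vertex 1.9 2.0 1.1
   vertex 0.9 2.4 4.2
   vertex 1.5 3.2 0.6
  endloop
 endfacet
 facet normal 0.502 0.832 -0.235
  outer loop
   vertex 2.0 4.8 0.3
   vertex 4.3 4.6 4.5
   vertex 4.5 3.8 2.1
  endloop
 endfacet
 facet normal 0.496 -0.255 -0.830
  outer loop
   vertex 2.0 4.8 0.3
   vertex 4.5 3.8 2.1
   vertex 1.9 2.0 1.1
  endloop
 endfacet
 facet normal 0.322 -0.271 -0.907
  outer loop
   vertex 2.0 4.8 0.3
   vertex 1.9 2.0 1.1
   vertex 1.5 3.2 0.6
  endloop
 endfacet
 facet normal -0.516 0.738 0.435
  outer loop
   vertex 1.6 4.6 1.3
   vertex 0.9 2.4 4.2
   vertex 4.3 4.6 4.5
  endloop
 endfacet
 facet normal -0.157 0.979 0.133
  outer loop
   vertex 1.6 4.6 1.3
   vertex 4.3 4.6 4.5
   vertex 2.0 4.8 0.3
  endloop
 endfacet
 facet normal -0.982 0.137 -0.133
  outer loop
   vertex 1.6 4.6 1.3
   vertex 1.5 3.2 0.6
   vertex 0.9 2.4 4.2
  endloop
 endfacet
 facet normal -0.919 0.227 -0.322
  outer loop
   vertex 1.6 4.6 1.3
   vertex 2.0 4.8 0.3
   vertex 1.5 3.2 0.6
  endloop
 endfacet
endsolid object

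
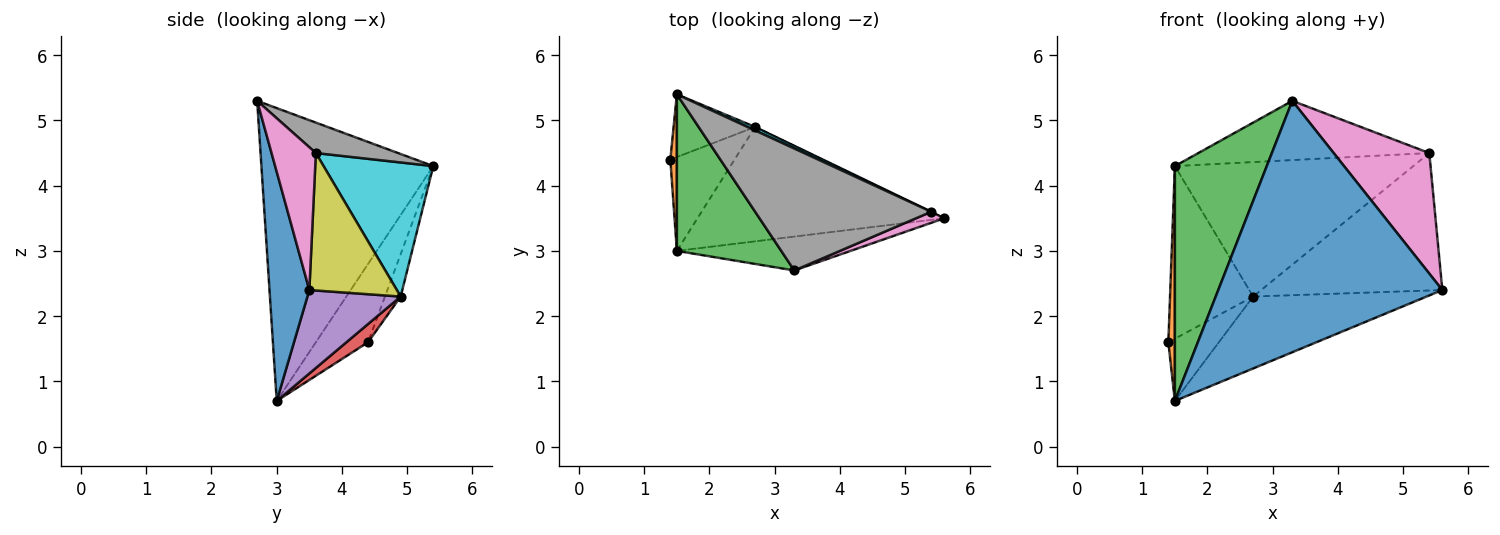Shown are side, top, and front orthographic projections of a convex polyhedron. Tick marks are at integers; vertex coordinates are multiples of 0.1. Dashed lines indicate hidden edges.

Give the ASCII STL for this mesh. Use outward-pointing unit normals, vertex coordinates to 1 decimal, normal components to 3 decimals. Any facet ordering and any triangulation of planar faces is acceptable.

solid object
 facet normal 0.174 -0.976 -0.132
  outer loop
   vertex 3.3 2.7 5.3
   vertex 1.5 3.0 0.7
   vertex 5.6 3.5 2.4
  endloop
 endfacet
 facet normal -0.989 -0.124 0.082
  outer loop
   vertex 1.5 5.4 4.3
   vertex 1.4 4.4 1.6
   vertex 1.5 3.0 0.7
  endloop
 endfacet
 facet normal -0.841 -0.450 0.300
  outer loop
   vertex 1.5 5.4 4.3
   vertex 1.5 3.0 0.7
   vertex 3.3 2.7 5.3
  endloop
 endfacet
 facet normal 0.230 0.538 -0.811
  outer loop
   vertex 2.7 4.9 2.3
   vertex 1.5 3.0 0.7
   vertex 1.4 4.4 1.6
  endloop
 endfacet
 facet normal 0.275 0.512 -0.814
  outer loop
   vertex 2.7 4.9 2.3
   vertex 5.6 3.5 2.4
   vertex 1.5 3.0 0.7
  endloop
 endfacet
 facet normal -0.175 0.925 -0.336
  outer loop
   vertex 2.7 4.9 2.3
   vertex 1.4 4.4 1.6
   vertex 1.5 5.4 4.3
  endloop
 endfacet
 facet normal 0.419 -0.904 0.083
  outer loop
   vertex 5.4 3.6 4.5
   vertex 3.3 2.7 5.3
   vertex 5.6 3.5 2.4
  endloop
 endfacet
 facet normal 0.154 0.432 0.889
  outer loop
   vertex 5.4 3.6 4.5
   vertex 1.5 5.4 4.3
   vertex 3.3 2.7 5.3
  endloop
 endfacet
 facet normal 0.435 0.901 -0.001
  outer loop
   vertex 5.4 3.6 4.5
   vertex 5.6 3.5 2.4
   vertex 2.7 4.9 2.3
  endloop
 endfacet
 facet normal 0.418 0.908 0.024
  outer loop
   vertex 5.4 3.6 4.5
   vertex 2.7 4.9 2.3
   vertex 1.5 5.4 4.3
  endloop
 endfacet
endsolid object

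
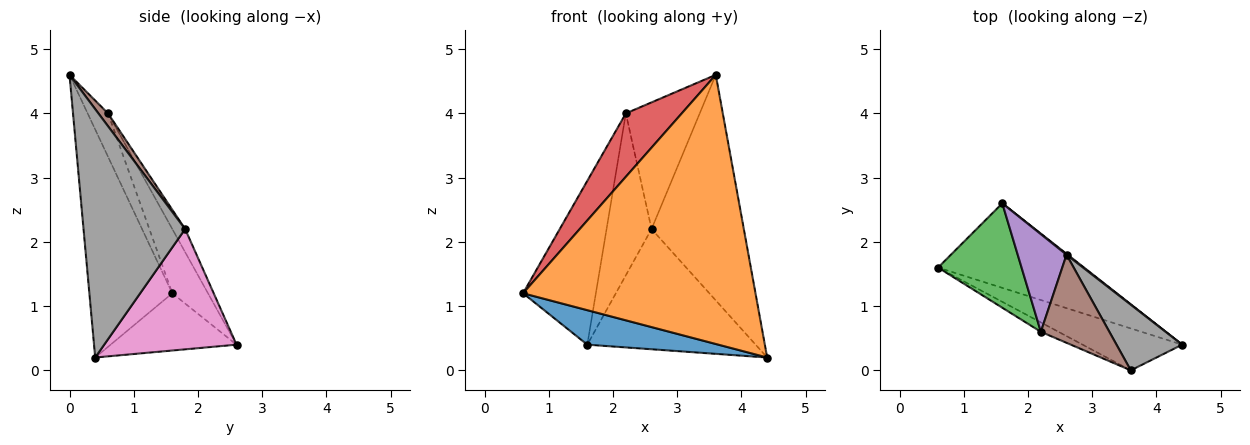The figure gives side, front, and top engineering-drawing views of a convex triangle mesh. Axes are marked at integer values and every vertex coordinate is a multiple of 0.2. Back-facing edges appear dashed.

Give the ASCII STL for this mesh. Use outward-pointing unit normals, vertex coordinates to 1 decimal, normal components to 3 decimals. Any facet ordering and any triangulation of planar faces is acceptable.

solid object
 facet normal -0.341 -0.355 -0.870
  outer loop
   vertex 1.6 2.6 0.4
   vertex 4.4 0.4 0.2
   vertex 0.6 1.6 1.2
  endloop
 endfacet
 facet normal -0.332 -0.932 -0.145
  outer loop
   vertex 3.6 0.0 4.6
   vertex 0.6 1.6 1.2
   vertex 4.4 0.4 0.2
  endloop
 endfacet
 facet normal -0.382 0.779 0.497
  outer loop
   vertex 2.2 0.6 4.0
   vertex 1.6 2.6 0.4
   vertex 0.6 1.6 1.2
  endloop
 endfacet
 facet normal -0.339 -0.930 -0.138
  outer loop
   vertex 2.2 0.6 4.0
   vertex 0.6 1.6 1.2
   vertex 3.6 0.0 4.6
  endloop
 endfacet
 facet normal -0.238 0.832 0.502
  outer loop
   vertex 2.6 1.8 2.2
   vertex 1.6 2.6 0.4
   vertex 2.2 0.6 4.0
  endloop
 endfacet
 facet normal 0.106 0.816 0.568
  outer loop
   vertex 2.6 1.8 2.2
   vertex 2.2 0.6 4.0
   vertex 3.6 0.0 4.6
  endloop
 endfacet
 facet normal 0.618 0.786 0.006
  outer loop
   vertex 2.6 1.8 2.2
   vertex 4.4 0.4 0.2
   vertex 1.6 2.6 0.4
  endloop
 endfacet
 facet normal 0.727 0.660 0.192
  outer loop
   vertex 2.6 1.8 2.2
   vertex 3.6 0.0 4.6
   vertex 4.4 0.4 0.2
  endloop
 endfacet
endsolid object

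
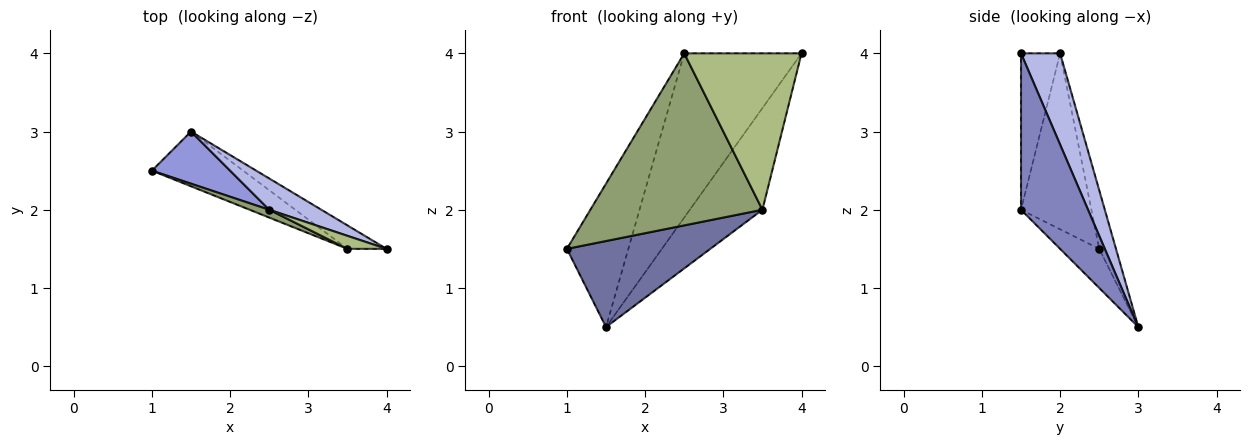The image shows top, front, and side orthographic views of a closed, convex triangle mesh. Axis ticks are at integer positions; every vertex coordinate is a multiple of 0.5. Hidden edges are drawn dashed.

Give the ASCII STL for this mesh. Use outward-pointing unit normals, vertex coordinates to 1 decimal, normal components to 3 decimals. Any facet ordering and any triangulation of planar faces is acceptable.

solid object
 facet normal -0.224 -0.822 -0.523
  outer loop
   vertex 3.5 1.5 2.0
   vertex 1.0 2.5 1.5
   vertex 1.5 3.0 0.5
  endloop
 endfacet
 facet normal 0.669 0.724 -0.167
  outer loop
   vertex 3.5 1.5 2.0
   vertex 1.5 3.0 0.5
   vertex 4.0 1.5 4.0
  endloop
 endfacet
 facet normal -0.248 0.910 0.331
  outer loop
   vertex 2.5 2.0 4.0
   vertex 1.5 3.0 0.5
   vertex 1.0 2.5 1.5
  endloop
 endfacet
 facet normal 0.311 0.934 0.178
  outer loop
   vertex 2.5 2.0 4.0
   vertex 4.0 1.5 4.0
   vertex 1.5 3.0 0.5
  endloop
 endfacet
 facet normal -0.378 -0.925 0.042
  outer loop
   vertex 2.5 2.0 4.0
   vertex 1.0 2.5 1.5
   vertex 3.5 1.5 2.0
  endloop
 endfacet
 facet normal -0.315 -0.946 0.079
  outer loop
   vertex 2.5 2.0 4.0
   vertex 3.5 1.5 2.0
   vertex 4.0 1.5 4.0
  endloop
 endfacet
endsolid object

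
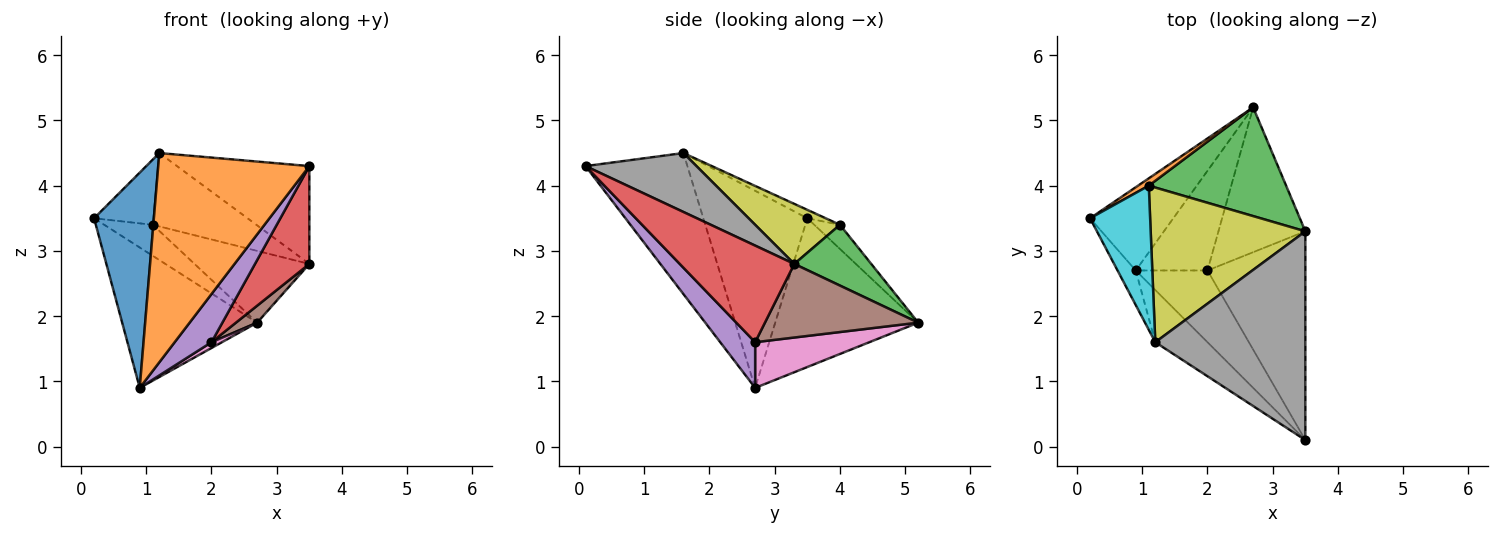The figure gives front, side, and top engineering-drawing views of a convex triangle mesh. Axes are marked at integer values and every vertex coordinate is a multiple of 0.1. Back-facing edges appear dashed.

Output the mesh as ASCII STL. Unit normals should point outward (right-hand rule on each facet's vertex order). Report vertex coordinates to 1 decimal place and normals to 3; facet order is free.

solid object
 facet normal -0.674 0.636 -0.377
  outer loop
   vertex 2.7 5.2 1.9
   vertex 0.9 2.7 0.9
   vertex 0.2 3.5 3.5
  endloop
 endfacet
 facet normal -0.458 0.865 0.204
  outer loop
   vertex 1.1 4.0 3.4
   vertex 2.7 5.2 1.9
   vertex 0.2 3.5 3.5
  endloop
 endfacet
 facet normal 0.346 0.517 0.783
  outer loop
   vertex 1.1 4.0 3.4
   vertex 3.5 3.3 2.8
   vertex 2.7 5.2 1.9
  endloop
 endfacet
 facet normal 0.667 -0.316 -0.675
  outer loop
   vertex 2.0 2.7 1.6
   vertex 3.5 3.3 2.8
   vertex 3.5 0.1 4.3
  endloop
 endfacet
 facet normal 0.467 -0.493 -0.734
  outer loop
   vertex 2.0 2.7 1.6
   vertex 3.5 0.1 4.3
   vertex 0.9 2.7 0.9
  endloop
 endfacet
 facet normal 0.644 -0.089 -0.760
  outer loop
   vertex 2.0 2.7 1.6
   vertex 2.7 5.2 1.9
   vertex 3.5 3.3 2.8
  endloop
 endfacet
 facet normal 0.536 -0.049 -0.843
  outer loop
   vertex 2.0 2.7 1.6
   vertex 0.9 2.7 0.9
   vertex 2.7 5.2 1.9
  endloop
 endfacet
 facet normal 0.335 0.400 0.853
  outer loop
   vertex 1.2 1.6 4.5
   vertex 3.5 0.1 4.3
   vertex 3.5 3.3 2.8
  endloop
 endfacet
 facet normal 0.331 0.405 0.852
  outer loop
   vertex 1.2 1.6 4.5
   vertex 3.5 3.3 2.8
   vertex 1.1 4.0 3.4
  endloop
 endfacet
 facet normal -0.127 0.409 0.904
  outer loop
   vertex 1.2 1.6 4.5
   vertex 1.1 4.0 3.4
   vertex 0.2 3.5 3.5
  endloop
 endfacet
 facet normal -0.864 -0.497 -0.080
  outer loop
   vertex 1.2 1.6 4.5
   vertex 0.2 3.5 3.5
   vertex 0.9 2.7 0.9
  endloop
 endfacet
 facet normal -0.547 -0.812 -0.203
  outer loop
   vertex 1.2 1.6 4.5
   vertex 0.9 2.7 0.9
   vertex 3.5 0.1 4.3
  endloop
 endfacet
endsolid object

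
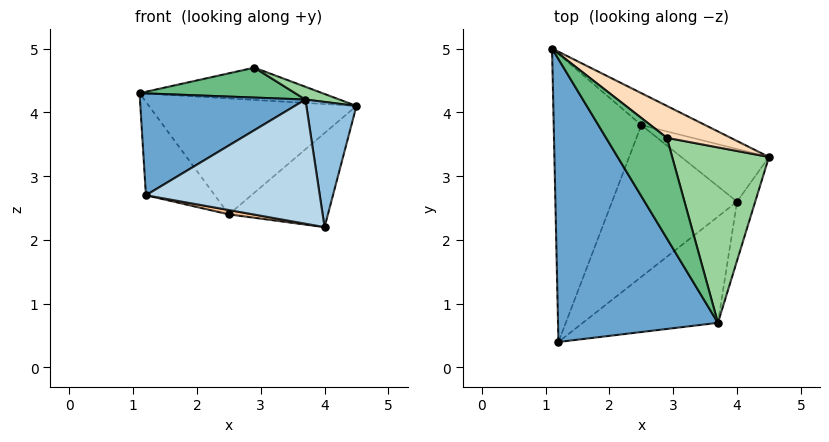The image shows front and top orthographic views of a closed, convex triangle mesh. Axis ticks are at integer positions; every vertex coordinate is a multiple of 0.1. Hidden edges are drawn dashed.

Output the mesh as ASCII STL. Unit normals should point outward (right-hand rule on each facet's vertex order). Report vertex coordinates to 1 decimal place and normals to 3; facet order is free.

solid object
 facet normal -0.464 -0.300 0.833
  outer loop
   vertex 3.7 0.7 4.2
   vertex 1.1 5.0 4.3
   vertex 1.2 0.4 2.7
  endloop
 endfacet
 facet normal 0.945 -0.296 -0.140
  outer loop
   vertex 3.7 0.7 4.2
   vertex 4.0 2.6 2.2
   vertex 4.5 3.3 4.1
  endloop
 endfacet
 facet normal 0.434 -0.685 -0.586
  outer loop
   vertex 3.7 0.7 4.2
   vertex 1.2 0.4 2.7
   vertex 4.0 2.6 2.2
  endloop
 endfacet
 facet normal 0.423 0.874 -0.240
  outer loop
   vertex 2.5 3.8 2.4
   vertex 1.1 5.0 4.3
   vertex 4.5 3.3 4.1
  endloop
 endfacet
 facet normal 0.535 0.737 -0.412
  outer loop
   vertex 2.5 3.8 2.4
   vertex 4.5 3.3 4.1
   vertex 4.0 2.6 2.2
  endloop
 endfacet
 facet normal -0.716 0.215 -0.664
  outer loop
   vertex 2.5 3.8 2.4
   vertex 1.2 0.4 2.7
   vertex 1.1 5.0 4.3
  endloop
 endfacet
 facet normal -0.154 -0.028 -0.988
  outer loop
   vertex 2.5 3.8 2.4
   vertex 4.0 2.6 2.2
   vertex 1.2 0.4 2.7
  endloop
 endfacet
 facet normal 0.369 0.661 0.653
  outer loop
   vertex 2.9 3.6 4.7
   vertex 4.5 3.3 4.1
   vertex 1.1 5.0 4.3
  endloop
 endfacet
 facet normal -0.399 -0.262 0.879
  outer loop
   vertex 2.9 3.6 4.7
   vertex 1.1 5.0 4.3
   vertex 3.7 0.7 4.2
  endloop
 endfacet
 facet normal 0.339 -0.068 0.938
  outer loop
   vertex 2.9 3.6 4.7
   vertex 3.7 0.7 4.2
   vertex 4.5 3.3 4.1
  endloop
 endfacet
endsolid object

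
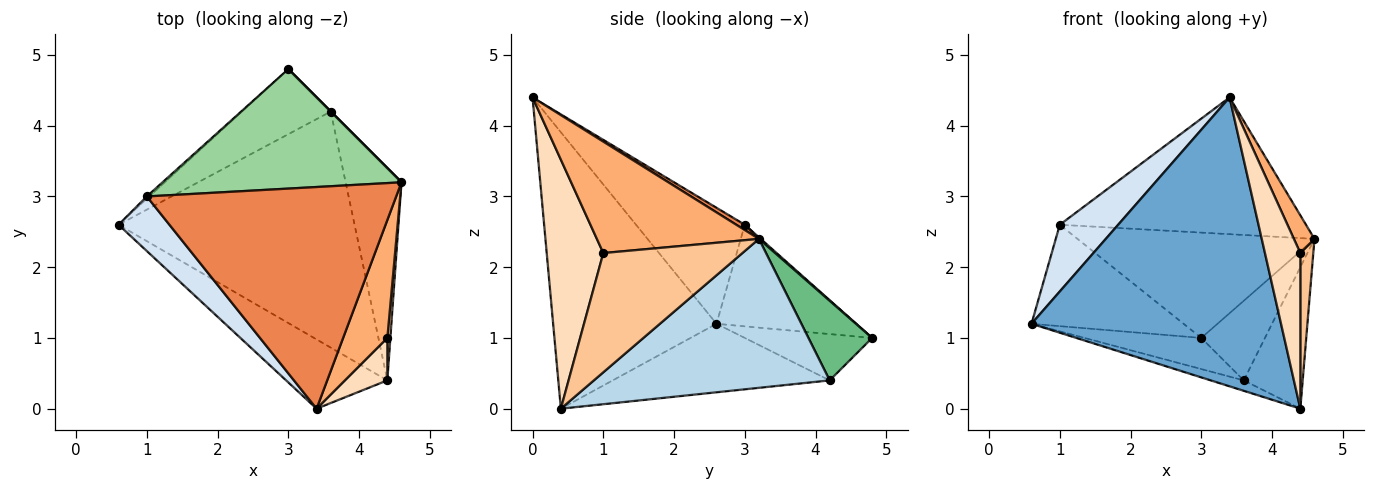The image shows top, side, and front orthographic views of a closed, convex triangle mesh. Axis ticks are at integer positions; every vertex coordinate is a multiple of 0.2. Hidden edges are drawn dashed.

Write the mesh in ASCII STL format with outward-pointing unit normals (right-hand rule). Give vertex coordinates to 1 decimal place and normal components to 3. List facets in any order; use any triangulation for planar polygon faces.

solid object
 facet normal -0.537 -0.820 -0.197
  outer loop
   vertex 4.4 0.4 0.0
   vertex 3.4 0.0 4.4
   vertex 0.6 2.6 1.2
  endloop
 endfacet
 facet normal -0.278 0.042 -0.960
  outer loop
   vertex 3.6 4.2 0.4
   vertex 4.4 0.4 0.0
   vertex 0.6 2.6 1.2
  endloop
 endfacet
 facet normal 0.912 0.228 -0.342
  outer loop
   vertex 3.6 4.2 0.4
   vertex 4.6 3.2 2.4
   vertex 4.4 0.4 0.0
  endloop
 endfacet
 facet normal -0.822 -0.441 0.361
  outer loop
   vertex 1.0 3.0 2.6
   vertex 0.6 2.6 1.2
   vertex 3.4 0.0 4.4
  endloop
 endfacet
 facet normal 0.018 0.525 0.851
  outer loop
   vertex 1.0 3.0 2.6
   vertex 3.4 0.0 4.4
   vertex 4.6 3.2 2.4
  endloop
 endfacet
 facet normal 0.923 -0.117 0.366
  outer loop
   vertex 4.4 1.0 2.2
   vertex 4.6 3.2 2.4
   vertex 3.4 0.0 4.4
  endloop
 endfacet
 facet normal 0.995 -0.093 0.025
  outer loop
   vertex 4.4 1.0 2.2
   vertex 4.4 0.4 0.0
   vertex 4.6 3.2 2.4
  endloop
 endfacet
 facet normal 0.839 -0.525 0.143
  outer loop
   vertex 4.4 1.0 2.2
   vertex 3.4 0.0 4.4
   vertex 4.4 0.4 0.0
  endloop
 endfacet
 facet normal 0.707 0.707 0.000
  outer loop
   vertex 3.0 4.8 1.0
   vertex 4.6 3.2 2.4
   vertex 3.6 4.2 0.4
  endloop
 endfacet
 facet normal 0.005 0.661 0.750
  outer loop
   vertex 3.0 4.8 1.0
   vertex 1.0 3.0 2.6
   vertex 4.6 3.2 2.4
  endloop
 endfacet
 facet normal -0.426 0.390 -0.816
  outer loop
   vertex 3.0 4.8 1.0
   vertex 3.6 4.2 0.4
   vertex 0.6 2.6 1.2
  endloop
 endfacet
 facet normal -0.676 0.736 -0.017
  outer loop
   vertex 3.0 4.8 1.0
   vertex 0.6 2.6 1.2
   vertex 1.0 3.0 2.6
  endloop
 endfacet
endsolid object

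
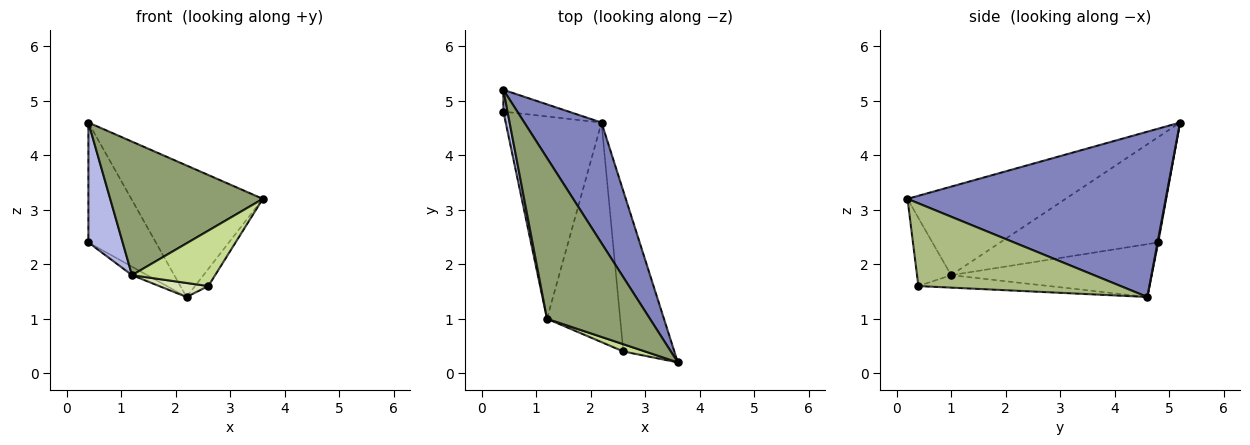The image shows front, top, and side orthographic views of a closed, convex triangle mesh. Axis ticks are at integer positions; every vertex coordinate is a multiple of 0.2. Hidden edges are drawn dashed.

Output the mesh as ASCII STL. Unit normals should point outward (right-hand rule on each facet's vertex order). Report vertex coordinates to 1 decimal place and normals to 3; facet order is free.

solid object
 facet normal 0.010 0.984 -0.179
  outer loop
   vertex 0.4 5.2 4.6
   vertex 2.2 4.6 1.4
   vertex 0.4 4.8 2.4
  endloop
 endfacet
 facet normal 0.823 0.419 0.384
  outer loop
   vertex 0.4 5.2 4.6
   vertex 3.6 0.2 3.2
   vertex 2.2 4.6 1.4
  endloop
 endfacet
 facet normal -0.482 0.037 -0.875
  outer loop
   vertex 1.2 1.0 1.8
   vertex 0.4 4.8 2.4
   vertex 2.2 4.6 1.4
  endloop
 endfacet
 facet normal -0.977 -0.212 0.038
  outer loop
   vertex 1.2 1.0 1.8
   vertex 0.4 5.2 4.6
   vertex 0.4 4.8 2.4
  endloop
 endfacet
 facet normal -0.552 -0.533 0.642
  outer loop
   vertex 1.2 1.0 1.8
   vertex 3.6 0.2 3.2
   vertex 0.4 5.2 4.6
  endloop
 endfacet
 facet normal 0.850 0.056 -0.524
  outer loop
   vertex 2.6 0.4 1.6
   vertex 2.2 4.6 1.4
   vertex 3.6 0.2 3.2
  endloop
 endfacet
 facet normal -0.376 -0.919 0.120
  outer loop
   vertex 2.6 0.4 1.6
   vertex 3.6 0.2 3.2
   vertex 1.2 1.0 1.8
  endloop
 endfacet
 facet normal -0.167 -0.063 -0.984
  outer loop
   vertex 2.6 0.4 1.6
   vertex 1.2 1.0 1.8
   vertex 2.2 4.6 1.4
  endloop
 endfacet
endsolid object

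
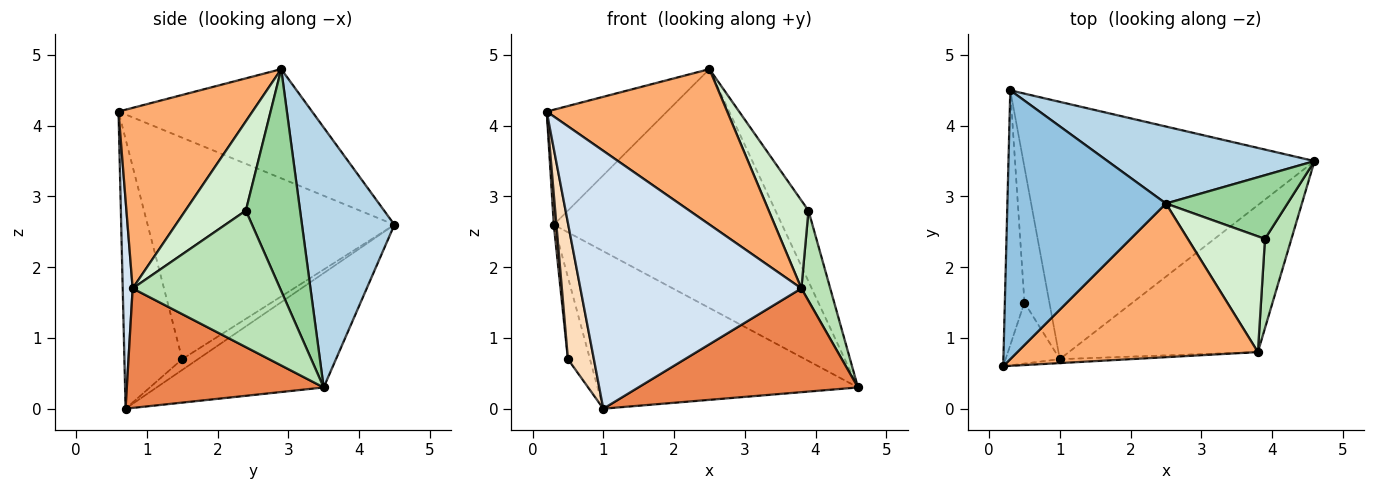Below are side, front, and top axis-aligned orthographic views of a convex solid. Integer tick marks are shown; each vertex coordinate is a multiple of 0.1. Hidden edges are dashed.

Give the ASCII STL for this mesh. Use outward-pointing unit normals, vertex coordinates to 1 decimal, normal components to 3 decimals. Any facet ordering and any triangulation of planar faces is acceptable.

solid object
 facet normal -0.318 0.495 -0.809
  outer loop
   vertex 1.0 0.7 0.0
   vertex 0.3 4.5 2.6
   vertex 4.6 3.5 0.3
  endloop
 endfacet
 facet normal -0.535 0.332 0.777
  outer loop
   vertex 2.5 2.9 4.8
   vertex 0.3 4.5 2.6
   vertex 0.2 0.6 4.2
  endloop
 endfacet
 facet normal 0.360 0.888 0.286
  outer loop
   vertex 2.5 2.9 4.8
   vertex 4.6 3.5 0.3
   vertex 0.3 4.5 2.6
  endloop
 endfacet
 facet normal 0.045 -0.999 -0.015
  outer loop
   vertex 3.8 0.8 1.7
   vertex 0.2 0.6 4.2
   vertex 1.0 0.7 0.0
  endloop
 endfacet
 facet normal 0.459 -0.512 -0.726
  outer loop
   vertex 3.8 0.8 1.7
   vertex 1.0 0.7 0.0
   vertex 4.6 3.5 0.3
  endloop
 endfacet
 facet normal 0.467 -0.629 0.622
  outer loop
   vertex 3.8 0.8 1.7
   vertex 2.5 2.9 4.8
   vertex 0.2 0.6 4.2
  endloop
 endfacet
 facet normal -0.996 -0.011 -0.088
  outer loop
   vertex 0.5 1.5 0.7
   vertex 0.2 0.6 4.2
   vertex 0.3 4.5 2.6
  endloop
 endfacet
 facet normal -0.897 -0.403 -0.181
  outer loop
   vertex 0.5 1.5 0.7
   vertex 1.0 0.7 0.0
   vertex 0.2 0.6 4.2
  endloop
 endfacet
 facet normal -0.347 0.485 -0.803
  outer loop
   vertex 0.5 1.5 0.7
   vertex 0.3 4.5 2.6
   vertex 1.0 0.7 0.0
  endloop
 endfacet
 facet normal 0.774 0.471 0.424
  outer loop
   vertex 3.9 2.4 2.8
   vertex 4.6 3.5 0.3
   vertex 2.5 2.9 4.8
  endloop
 endfacet
 facet normal 0.964 -0.189 0.187
  outer loop
   vertex 3.9 2.4 2.8
   vertex 3.8 0.8 1.7
   vertex 4.6 3.5 0.3
  endloop
 endfacet
 facet normal 0.678 -0.445 0.586
  outer loop
   vertex 3.9 2.4 2.8
   vertex 2.5 2.9 4.8
   vertex 3.8 0.8 1.7
  endloop
 endfacet
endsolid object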